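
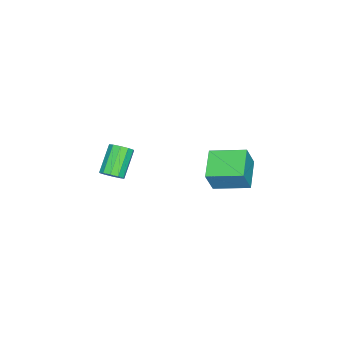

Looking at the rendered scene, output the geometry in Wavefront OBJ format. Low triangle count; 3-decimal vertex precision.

v -3.546 1.917 0.919
v -3.088 1.799 1.967
v -3.905 3.349 1.237
v -3.447 3.231 2.285
v -2.333 2.329 0.435
v -1.875 2.211 1.483
v -2.692 3.761 0.753
v -2.234 3.643 1.801
v -2.521 -2.188 -0.645
v -2.18 -2.055 -0.261
v -3.219 -2.139 0.689
v -3.559 -2.272 0.305
v -2.311 -1.78 -0.38
v -3.35 -1.863 0.57
v -2.522 -1.66 -0.6
v -3.561 -1.744 0.35
v -2.733 -1.742 -0.837
v -3.771 -1.826 0.113
v -2.862 -1.995 -1.001
v -3.901 -2.078 -0.051
v -2.861 -2.321 -1.029
v -3.9 -2.405 -0.079
v -2.73 -2.597 -0.91
v -3.769 -2.68 0.04
v -2.519 -2.716 -0.69
v -3.558 -2.8 0.26
v -2.309 -2.634 -0.453
v -3.347 -2.718 0.497
v -2.179 -2.382 -0.289
v -3.218 -2.465 0.661
f 2 4 1
f 5 2 1
f 1 4 3
f 3 5 1
f 2 8 4
f 6 2 5
f 6 8 2
f 4 8 3
f 7 5 3
f 3 8 7
f 7 6 5
f 8 6 7
f 10 9 13
f 10 13 11
f 11 13 14
f 11 14 12
f 13 9 15
f 13 15 14
f 14 15 16
f 14 16 12
f 15 9 17
f 15 17 16
f 16 17 18
f 16 18 12
f 17 9 19
f 17 19 18
f 18 19 20
f 18 20 12
f 19 9 21
f 19 21 20
f 20 21 22
f 20 22 12
f 21 9 23
f 21 23 22
f 22 23 24
f 22 24 12
f 23 9 25
f 23 25 24
f 24 25 26
f 24 26 12
f 25 9 27
f 25 27 26
f 26 27 28
f 26 28 12
f 27 9 29
f 27 29 28
f 28 29 30
f 28 30 12
f 29 9 10
f 29 10 30
f 30 10 11
f 30 11 12



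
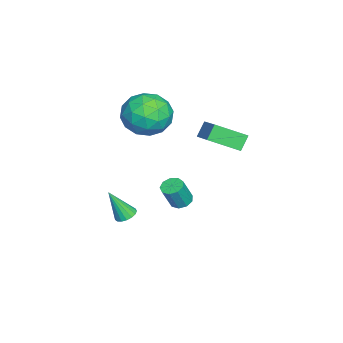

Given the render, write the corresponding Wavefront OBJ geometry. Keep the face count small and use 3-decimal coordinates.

v 1.39 -3.3 -3.338
v 1.894 -3.14 -3.3
v 1.51 -4.02 -1.902
v 1.762 -2.951 -3.194
v 1.544 -2.842 -3.121
v 1.292 -2.838 -3.098
v 1.062 -2.94 -3.13
v 0.907 -3.124 -3.209
v 0.863 -3.349 -3.318
v 0.939 -3.563 -3.431
v 1.119 -3.716 -3.523
v 1.361 -3.774 -3.573
v 1.609 -3.724 -3.568
v 1.808 -3.577 -3.511
v 1.91 -3.366 -3.414
v -2.516 -1.98 0.953
v -1.981 -2.373 -0.108
v -2.579 -3.887 1.628
v -2.044 -4.28 0.567
v -1.385 -3.602 1.386
v -1.346 -2.423 0.969
v -3.214 -3.837 0.551
v -3.175 -2.658 0.134
v -2.413 -3.521 -0.356
v -1.282 -3.375 0.16
v -3.278 -2.885 1.36
v -2.147 -2.739 1.876
v -2.243 -2.009 0.363
v -2.317 -4.251 1.157
v -1.929 -3.853 1.638
v -1.615 -4.084 1.014
v -1.869 -2.038 0.996
v -1.555 -2.269 0.373
v -1.205 -2.992 1.251
v -3.005 -3.991 1.147
v -2.691 -4.222 0.524
v -2.945 -2.176 0.506
v -2.631 -2.407 -0.118
v -3.355 -3.268 0.269
v -2.183 -2.914 -0.406
v -2.22 -4.036 -0.01
v -2.907 -3.775 -0.019
v -2.884 -3.082 -0.264
v -1.518 -2.829 -0.103
v -1.555 -3.95 0.294
v -1.167 -3.552 0.775
v -1.144 -2.859 0.53
v -1.772 -3.504 -0.249
v -3.005 -2.31 1.226
v -3.042 -3.431 1.623
v -3.416 -3.401 0.99
v -3.393 -2.708 0.745
v -2.34 -2.224 1.53
v -2.377 -3.346 1.926
v -1.676 -3.178 1.784
v -1.653 -2.485 1.539
v -2.788 -2.756 1.769
v 2.879 -0.599 -0.978
v 3.216 -0.931 -1.195
v 3.618 -1.252 -0.078
v 3.281 -0.921 0.138
v 3.367 -0.611 -1.158
v 3.769 -0.932 -0.041
v 3.29 -0.286 -1.036
v 3.692 -0.607 0.081
v 3.02 -0.107 -0.888
v 3.422 -0.429 0.229
v 2.684 -0.159 -0.782
v 3.087 -0.48 0.335
v 2.44 -0.417 -0.768
v 2.842 -0.738 0.349
v 2.401 -0.76 -0.853
v 2.803 -1.081 0.264
v 2.585 -1.028 -0.996
v 2.988 -1.35 0.121
v 2.907 -1.095 -1.131
v 3.309 -1.417 -0.015
v -2.262 0.915 0.098
v -1.946 -0.499 0.822
v -0.904 1.597 0.837
v -0.588 0.183 1.561
v -1.772 0.677 -0.581
v -1.456 -0.737 0.143
v -0.414 1.359 0.158
v -0.098 -0.055 0.882
f 2 1 4
f 2 4 3
f 4 1 5
f 4 5 3
f 5 1 6
f 5 6 3
f 6 1 7
f 6 7 3
f 7 1 8
f 7 8 3
f 8 1 9
f 8 9 3
f 9 1 10
f 9 10 3
f 10 1 11
f 10 11 3
f 11 1 12
f 11 12 3
f 12 1 13
f 12 13 3
f 13 1 14
f 13 14 3
f 14 1 15
f 14 15 3
f 15 1 2
f 15 2 3
f 16 53 32
f 53 27 56
f 32 56 21
f 53 56 32
f 16 32 28
f 32 21 33
f 28 33 17
f 32 33 28
f 16 28 37
f 28 17 38
f 37 38 23
f 28 38 37
f 16 37 49
f 37 23 52
f 49 52 26
f 37 52 49
f 16 49 53
f 49 26 57
f 53 57 27
f 49 57 53
f 17 33 44
f 33 21 47
f 44 47 25
f 33 47 44
f 21 56 34
f 56 27 55
f 34 55 20
f 56 55 34
f 27 57 54
f 57 26 50
f 54 50 18
f 57 50 54
f 26 52 51
f 52 23 39
f 51 39 22
f 52 39 51
f 23 38 43
f 38 17 40
f 43 40 24
f 38 40 43
f 19 45 31
f 45 25 46
f 31 46 20
f 45 46 31
f 19 31 29
f 31 20 30
f 29 30 18
f 31 30 29
f 19 29 36
f 29 18 35
f 36 35 22
f 29 35 36
f 19 36 41
f 36 22 42
f 41 42 24
f 36 42 41
f 19 41 45
f 41 24 48
f 45 48 25
f 41 48 45
f 20 46 34
f 46 25 47
f 34 47 21
f 46 47 34
f 18 30 54
f 30 20 55
f 54 55 27
f 30 55 54
f 22 35 51
f 35 18 50
f 51 50 26
f 35 50 51
f 24 42 43
f 42 22 39
f 43 39 23
f 42 39 43
f 25 48 44
f 48 24 40
f 44 40 17
f 48 40 44
f 59 58 62
f 59 62 60
f 60 62 63
f 60 63 61
f 62 58 64
f 62 64 63
f 63 64 65
f 63 65 61
f 64 58 66
f 64 66 65
f 65 66 67
f 65 67 61
f 66 58 68
f 66 68 67
f 67 68 69
f 67 69 61
f 68 58 70
f 68 70 69
f 69 70 71
f 69 71 61
f 70 58 72
f 70 72 71
f 71 72 73
f 71 73 61
f 72 58 74
f 72 74 73
f 73 74 75
f 73 75 61
f 74 58 76
f 74 76 75
f 75 76 77
f 75 77 61
f 76 58 59
f 76 59 77
f 77 59 60
f 77 60 61
f 79 81 78
f 82 79 78
f 78 81 80
f 80 82 78
f 79 85 81
f 83 79 82
f 83 85 79
f 81 85 80
f 84 82 80
f 80 85 84
f 84 83 82
f 85 83 84



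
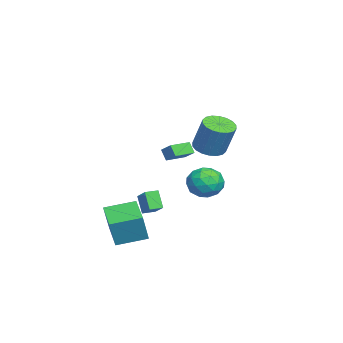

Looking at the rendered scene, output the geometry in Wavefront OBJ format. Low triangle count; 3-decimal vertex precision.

v -4.876 -1.441 0.419
v -4.315 -0.812 0.992
v -4.525 -1.099 -0.3
v -3.963 -0.47 0.274
v -3.817 -2.43 0.466
v -3.255 -1.801 1.04
v -3.465 -2.088 -0.252
v -2.904 -1.459 0.321
v -0.33 -3.297 -2.063
v 0.853 -2.672 -1.262
v -0.723 -2.589 -2.035
v 0.46 -1.964 -1.234
v 0.24 -2.936 -3.186
v 1.423 -2.311 -2.385
v -0.153 -2.228 -3.158
v 1.03 -1.603 -2.357
v -1.467 1.186 -0.392
v -0.321 1.424 -0.188
v -0.959 -0.244 -1.572
v 0.187 -0.006 -1.368
v -0.488 -0.465 -0.504
v -0.802 0.419 0.225
v -0.478 0.761 -1.985
v -0.792 1.645 -1.256
v 0.29 1.162 -1.172
v 0.284 0.404 -0.257
v -1.564 0.776 -1.503
v -1.57 0.018 -0.588
v -0.939 1.43 -0.186
v -0.341 -0.25 -1.574
v -0.738 -0.52 -1.066
v -0.064 -0.38 -0.946
v -1.221 0.84 0.056
v -0.548 0.98 0.177
v -0.646 -0.131 -0.01
v -0.732 0.2 -1.937
v -0.059 0.34 -1.816
v -1.216 1.56 -0.814
v -0.542 1.7 -0.694
v -0.634 1.311 -1.75
v 0.094 1.416 -0.645
v 0.393 0.576 -1.339
v 0.002 1.027 -1.701
v -0.183 1.546 -1.273
v 0.091 0.971 -0.107
v 0.389 0.13 -0.801
v -0.007 -0.139 -0.293
v -0.192 0.38 0.136
v 0.45 0.817 -0.685
v -1.669 1.05 -0.959
v -1.371 0.209 -1.653
v -1.088 0.8 -1.896
v -1.273 1.319 -1.467
v -1.673 0.604 -0.421
v -1.374 -0.236 -1.115
v -1.097 -0.366 -0.487
v -1.282 0.153 -0.059
v -1.73 0.363 -1.075
v 2.206 -4.493 -3.65
v 2.828 -4.717 -1.826
v 1.675 -2.713 -3.251
v 2.296 -2.937 -1.426
v 4.044 -3.823 -4.194
v 4.665 -4.047 -2.369
v 3.512 -2.043 -3.794
v 4.134 -2.267 -1.97
v 1.85 1.1 2.761
v 2.587 1.618 2.374
v 3.166 2.258 4.332
v 2.43 1.74 4.719
v 2.258 1.905 2.377
v 2.837 2.544 4.336
v 1.849 2.032 2.457
v 2.428 2.672 4.415
v 1.439 1.974 2.597
v 2.018 2.614 4.555
v 1.112 1.744 2.769
v 1.691 2.384 4.727
v 0.93 1.386 2.94
v 1.509 2.026 4.898
v 0.931 0.971 3.075
v 1.51 1.611 5.033
v 1.114 0.582 3.148
v 1.693 1.222 5.106
v 1.443 0.296 3.144
v 2.022 0.935 5.103
v 1.852 0.168 3.065
v 2.431 0.808 5.023
v 2.262 0.226 2.925
v 2.841 0.866 4.883
v 2.589 0.456 2.753
v 3.168 1.096 4.711
v 2.771 0.814 2.582
v 3.35 1.454 4.54
v 2.77 1.229 2.447
v 3.349 1.869 4.405
f 2 4 1
f 5 2 1
f 1 4 3
f 3 5 1
f 2 8 4
f 6 2 5
f 6 8 2
f 4 8 3
f 7 5 3
f 3 8 7
f 7 6 5
f 8 6 7
f 10 12 9
f 13 10 9
f 9 12 11
f 11 13 9
f 10 16 12
f 14 10 13
f 14 16 10
f 12 16 11
f 15 13 11
f 11 16 15
f 15 14 13
f 16 14 15
f 17 54 33
f 54 28 57
f 33 57 22
f 54 57 33
f 17 33 29
f 33 22 34
f 29 34 18
f 33 34 29
f 17 29 38
f 29 18 39
f 38 39 24
f 29 39 38
f 17 38 50
f 38 24 53
f 50 53 27
f 38 53 50
f 17 50 54
f 50 27 58
f 54 58 28
f 50 58 54
f 18 34 45
f 34 22 48
f 45 48 26
f 34 48 45
f 22 57 35
f 57 28 56
f 35 56 21
f 57 56 35
f 28 58 55
f 58 27 51
f 55 51 19
f 58 51 55
f 27 53 52
f 53 24 40
f 52 40 23
f 53 40 52
f 24 39 44
f 39 18 41
f 44 41 25
f 39 41 44
f 20 46 32
f 46 26 47
f 32 47 21
f 46 47 32
f 20 32 30
f 32 21 31
f 30 31 19
f 32 31 30
f 20 30 37
f 30 19 36
f 37 36 23
f 30 36 37
f 20 37 42
f 37 23 43
f 42 43 25
f 37 43 42
f 20 42 46
f 42 25 49
f 46 49 26
f 42 49 46
f 21 47 35
f 47 26 48
f 35 48 22
f 47 48 35
f 19 31 55
f 31 21 56
f 55 56 28
f 31 56 55
f 23 36 52
f 36 19 51
f 52 51 27
f 36 51 52
f 25 43 44
f 43 23 40
f 44 40 24
f 43 40 44
f 26 49 45
f 49 25 41
f 45 41 18
f 49 41 45
f 60 62 59
f 63 60 59
f 59 62 61
f 61 63 59
f 60 66 62
f 64 60 63
f 64 66 60
f 62 66 61
f 65 63 61
f 61 66 65
f 65 64 63
f 66 64 65
f 68 67 71
f 68 71 69
f 69 71 72
f 69 72 70
f 71 67 73
f 71 73 72
f 72 73 74
f 72 74 70
f 73 67 75
f 73 75 74
f 74 75 76
f 74 76 70
f 75 67 77
f 75 77 76
f 76 77 78
f 76 78 70
f 77 67 79
f 77 79 78
f 78 79 80
f 78 80 70
f 79 67 81
f 79 81 80
f 80 81 82
f 80 82 70
f 81 67 83
f 81 83 82
f 82 83 84
f 82 84 70
f 83 67 85
f 83 85 84
f 84 85 86
f 84 86 70
f 85 67 87
f 85 87 86
f 86 87 88
f 86 88 70
f 87 67 89
f 87 89 88
f 88 89 90
f 88 90 70
f 89 67 91
f 89 91 90
f 90 91 92
f 90 92 70
f 91 67 93
f 91 93 92
f 92 93 94
f 92 94 70
f 93 67 95
f 93 95 94
f 94 95 96
f 94 96 70
f 95 67 68
f 95 68 96
f 96 68 69
f 96 69 70



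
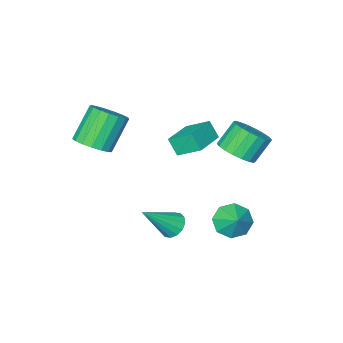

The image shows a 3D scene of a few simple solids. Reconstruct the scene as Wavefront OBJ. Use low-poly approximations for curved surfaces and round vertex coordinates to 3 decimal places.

v 2.168 -3.413 0.849
v 2.845 -4.012 1.252
v 1.65 -4.246 2.913
v 0.972 -3.647 2.511
v 2.971 -3.58 1.403
v 1.775 -3.815 3.065
v 2.912 -3.111 1.428
v 1.717 -3.346 3.089
v 2.683 -2.71 1.32
v 1.488 -2.945 2.981
v 2.336 -2.471 1.104
v 1.141 -2.706 2.765
v 1.95 -2.447 0.83
v 0.755 -2.682 2.491
v 1.614 -2.644 0.56
v 0.419 -2.879 2.221
v 1.405 -3.018 0.357
v 0.21 -3.252 2.018
v 1.371 -3.481 0.266
v 0.175 -3.716 1.927
v 1.519 -3.93 0.309
v 0.323 -4.164 1.971
v 1.815 -4.259 0.476
v 0.62 -4.494 2.137
v 2.193 -4.395 0.729
v 0.997 -4.63 2.39
v 2.564 -4.306 1.009
v 1.369 -4.54 2.67
v -2.39 1.471 1.081
v -1.588 1.618 1.694
v -2.489 1.697 2.853
v -3.29 1.549 2.239
v -1.704 2.041 1.575
v -2.605 2.119 2.734
v -1.955 2.351 1.359
v -2.856 2.429 2.518
v -2.293 2.486 1.087
v -3.194 2.564 2.246
v -2.649 2.421 0.814
v -3.55 2.499 1.973
v -2.955 2.167 0.594
v -3.856 2.245 1.753
v -3.148 1.775 0.47
v -4.049 1.853 1.629
v -3.191 1.323 0.467
v -4.092 1.402 1.626
v -3.075 0.901 0.586
v -3.976 0.979 1.745
v -2.824 0.591 0.802
v -3.725 0.669 1.961
v -2.486 0.456 1.074
v -3.387 0.534 2.233
v -2.13 0.521 1.347
v -3.031 0.599 2.506
v -1.824 0.775 1.567
v -2.725 0.853 2.726
v -1.631 1.167 1.691
v -2.532 1.245 2.85
v -4.067 -4.318 -1.029
v -4.647 -3.216 -0.285
v -4.195 -3.765 -1.947
v -4.774 -2.663 -1.203
v -2.386 -3.577 -0.817
v -2.965 -2.475 -0.073
v -2.513 -3.024 -1.735
v -3.093 -1.922 -0.991
v -2.297 1.436 -3.688
v -1.837 1.88 -4.444
v -1.903 2.284 -2.952
v -2.546 2.129 -4.351
v -3.11 1.972 -3.869
v -3.198 1.502 -3.282
v -2.758 0.993 -2.932
v -2.049 0.744 -3.026
v -1.485 0.901 -3.507
v -1.397 1.371 -4.095
v 1.494 1.769 -1.933
v 1.932 1.489 -2.445
v 3.006 1.491 -0.487
v 2.003 1.86 -2.448
v 1.938 2.207 -2.312
v 1.753 2.436 -2.075
v 1.499 2.487 -1.8
v 1.244 2.345 -1.56
v 1.056 2.049 -1.42
v 0.985 1.678 -1.418
v 1.05 1.331 -1.553
v 1.235 1.102 -1.79
v 1.489 1.051 -2.065
v 1.744 1.193 -2.305
f 2 1 5
f 2 5 3
f 3 5 6
f 3 6 4
f 5 1 7
f 5 7 6
f 6 7 8
f 6 8 4
f 7 1 9
f 7 9 8
f 8 9 10
f 8 10 4
f 9 1 11
f 9 11 10
f 10 11 12
f 10 12 4
f 11 1 13
f 11 13 12
f 12 13 14
f 12 14 4
f 13 1 15
f 13 15 14
f 14 15 16
f 14 16 4
f 15 1 17
f 15 17 16
f 16 17 18
f 16 18 4
f 17 1 19
f 17 19 18
f 18 19 20
f 18 20 4
f 19 1 21
f 19 21 20
f 20 21 22
f 20 22 4
f 21 1 23
f 21 23 22
f 22 23 24
f 22 24 4
f 23 1 25
f 23 25 24
f 24 25 26
f 24 26 4
f 25 1 27
f 25 27 26
f 26 27 28
f 26 28 4
f 27 1 2
f 27 2 28
f 28 2 3
f 28 3 4
f 30 29 33
f 30 33 31
f 31 33 34
f 31 34 32
f 33 29 35
f 33 35 34
f 34 35 36
f 34 36 32
f 35 29 37
f 35 37 36
f 36 37 38
f 36 38 32
f 37 29 39
f 37 39 38
f 38 39 40
f 38 40 32
f 39 29 41
f 39 41 40
f 40 41 42
f 40 42 32
f 41 29 43
f 41 43 42
f 42 43 44
f 42 44 32
f 43 29 45
f 43 45 44
f 44 45 46
f 44 46 32
f 45 29 47
f 45 47 46
f 46 47 48
f 46 48 32
f 47 29 49
f 47 49 48
f 48 49 50
f 48 50 32
f 49 29 51
f 49 51 50
f 50 51 52
f 50 52 32
f 51 29 53
f 51 53 52
f 52 53 54
f 52 54 32
f 53 29 55
f 53 55 54
f 54 55 56
f 54 56 32
f 55 29 57
f 55 57 56
f 56 57 58
f 56 58 32
f 57 29 30
f 57 30 58
f 58 30 31
f 58 31 32
f 60 62 59
f 63 60 59
f 59 62 61
f 61 63 59
f 60 66 62
f 64 60 63
f 64 66 60
f 62 66 61
f 65 63 61
f 61 66 65
f 65 64 63
f 66 64 65
f 68 67 70
f 68 70 69
f 70 67 71
f 70 71 69
f 71 67 72
f 71 72 69
f 72 67 73
f 72 73 69
f 73 67 74
f 73 74 69
f 74 67 75
f 74 75 69
f 75 67 76
f 75 76 69
f 76 67 68
f 76 68 69
f 78 77 80
f 78 80 79
f 80 77 81
f 80 81 79
f 81 77 82
f 81 82 79
f 82 77 83
f 82 83 79
f 83 77 84
f 83 84 79
f 84 77 85
f 84 85 79
f 85 77 86
f 85 86 79
f 86 77 87
f 86 87 79
f 87 77 88
f 87 88 79
f 88 77 89
f 88 89 79
f 89 77 90
f 89 90 79
f 90 77 78
f 90 78 79



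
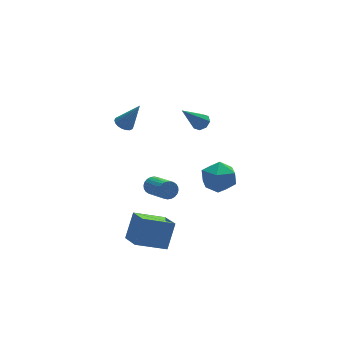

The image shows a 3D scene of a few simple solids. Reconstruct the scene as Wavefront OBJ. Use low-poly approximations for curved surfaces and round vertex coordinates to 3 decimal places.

v -0.556 -2.01 -4.467
v -0.516 -3.413 -3.856
v -2.28 -1.743 -3.738
v -2.24 -3.145 -3.128
v 0.14 -1.375 -3.052
v 0.18 -2.777 -2.442
v -1.584 -1.107 -2.324
v -1.544 -2.51 -1.713
v -0.999 1.851 2.694
v -0.688 2.34 2.658
v -0.221 1.469 4.226
v -0.9 2.416 2.785
v -1.132 2.38 2.894
v -1.337 2.239 2.963
v -1.475 2.022 2.979
v -1.519 1.771 2.938
v -1.46 1.536 2.85
v -1.31 1.363 2.73
v -1.098 1.287 2.604
v -0.867 1.323 2.495
v -0.662 1.464 2.426
v -0.523 1.681 2.41
v -0.479 1.932 2.45
v -0.538 2.167 2.539
v 3.948 3.048 0.533
v 4.329 2.673 0.758
v 2.672 2.712 2.127
v 4.396 3.089 0.899
v 4.2 3.481 0.825
v 3.857 3.619 0.58
v 3.567 3.423 0.307
v 3.501 3.007 0.166
v 3.696 2.615 0.24
v 4.039 2.477 0.485
v 3.267 1.014 -2.804
v 3.967 1.494 -2.034
v 3.973 -0.654 -2.406
v 4.673 -0.174 -1.636
v 3.545 -0.211 -1.439
v 3.109 0.82 -1.685
v 4.831 0.02 -2.755
v 4.395 1.051 -3.001
v 4.934 0.88 -2.004
v 4.139 0.737 -1.191
v 3.801 0.103 -3.249
v 3.006 -0.04 -2.436
v 1.141 3.191 -4.282
v 1.312 3.473 -3.769
v 1.591 1.771 -2.925
v 1.419 1.489 -3.438
v 1.078 3.452 -3.734
v 1.356 1.75 -2.891
v 0.853 3.391 -3.782
v 1.131 1.689 -2.939
v 0.672 3.3 -3.907
v 0.95 1.598 -3.064
v 0.562 3.192 -4.089
v 0.841 1.49 -3.246
v 0.54 3.084 -4.3
v 0.819 1.382 -3.457
v 0.61 2.992 -4.508
v 0.889 1.29 -3.665
v 0.761 2.931 -4.682
v 1.04 1.229 -3.839
v 0.969 2.909 -4.795
v 1.248 1.207 -3.951
v 1.204 2.93 -4.829
v 1.482 1.228 -3.986
v 1.429 2.991 -4.781
v 1.707 1.289 -3.938
v 1.61 3.082 -4.656
v 1.888 1.38 -3.813
v 1.719 3.19 -4.474
v 1.998 1.488 -3.631
v 1.741 3.298 -4.263
v 2.02 1.596 -3.42
v 1.671 3.39 -4.055
v 1.95 1.688 -3.212
v 1.52 3.451 -3.881
v 1.799 1.749 -3.038
f 2 4 1
f 5 2 1
f 1 4 3
f 3 5 1
f 2 8 4
f 6 2 5
f 6 8 2
f 4 8 3
f 7 5 3
f 3 8 7
f 7 6 5
f 8 6 7
f 10 9 12
f 10 12 11
f 12 9 13
f 12 13 11
f 13 9 14
f 13 14 11
f 14 9 15
f 14 15 11
f 15 9 16
f 15 16 11
f 16 9 17
f 16 17 11
f 17 9 18
f 17 18 11
f 18 9 19
f 18 19 11
f 19 9 20
f 19 20 11
f 20 9 21
f 20 21 11
f 21 9 22
f 21 22 11
f 22 9 23
f 22 23 11
f 23 9 24
f 23 24 11
f 24 9 10
f 24 10 11
f 26 25 28
f 26 28 27
f 28 25 29
f 28 29 27
f 29 25 30
f 29 30 27
f 30 25 31
f 30 31 27
f 31 25 32
f 31 32 27
f 32 25 33
f 32 33 27
f 33 25 34
f 33 34 27
f 34 25 26
f 34 26 27
f 35 46 40
f 35 40 36
f 35 36 42
f 35 42 45
f 35 45 46
f 36 40 44
f 40 46 39
f 46 45 37
f 45 42 41
f 42 36 43
f 38 44 39
f 38 39 37
f 38 37 41
f 38 41 43
f 38 43 44
f 39 44 40
f 37 39 46
f 41 37 45
f 43 41 42
f 44 43 36
f 48 47 51
f 48 51 49
f 49 51 52
f 49 52 50
f 51 47 53
f 51 53 52
f 52 53 54
f 52 54 50
f 53 47 55
f 53 55 54
f 54 55 56
f 54 56 50
f 55 47 57
f 55 57 56
f 56 57 58
f 56 58 50
f 57 47 59
f 57 59 58
f 58 59 60
f 58 60 50
f 59 47 61
f 59 61 60
f 60 61 62
f 60 62 50
f 61 47 63
f 61 63 62
f 62 63 64
f 62 64 50
f 63 47 65
f 63 65 64
f 64 65 66
f 64 66 50
f 65 47 67
f 65 67 66
f 66 67 68
f 66 68 50
f 67 47 69
f 67 69 68
f 68 69 70
f 68 70 50
f 69 47 71
f 69 71 70
f 70 71 72
f 70 72 50
f 71 47 73
f 71 73 72
f 72 73 74
f 72 74 50
f 73 47 75
f 73 75 74
f 74 75 76
f 74 76 50
f 75 47 77
f 75 77 76
f 76 77 78
f 76 78 50
f 77 47 79
f 77 79 78
f 78 79 80
f 78 80 50
f 79 47 48
f 79 48 80
f 80 48 49
f 80 49 50



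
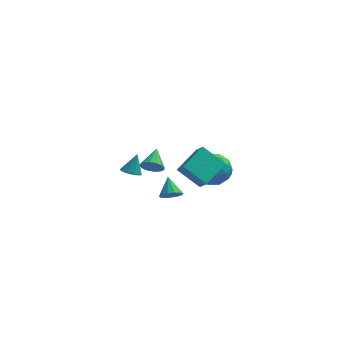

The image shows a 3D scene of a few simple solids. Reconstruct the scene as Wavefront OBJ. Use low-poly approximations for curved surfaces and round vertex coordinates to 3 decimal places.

v -0.374 -3.552 2.855
v 0.025 -4.043 3.494
v 0.48 -2.083 3.451
v 0.879 -2.575 4.09
v 0.881 -3.865 1.83
v 1.28 -4.357 2.469
v 1.735 -2.397 2.426
v 2.134 -2.888 3.065
v -2.618 3.254 -2.114
v -2.047 3.009 -1.729
v -2.522 4.526 -1.446
v -1.897 3.162 -2.041
v -1.94 3.338 -2.372
v -2.164 3.493 -2.634
v -2.51 3.583 -2.756
v -2.885 3.585 -2.707
v -3.188 3.498 -2.498
v -3.338 3.346 -2.187
v -3.295 3.169 -1.856
v -3.071 3.015 -1.594
v -2.725 2.925 -1.471
v -2.35 2.923 -1.521
v -3.216 -0.875 0.426
v -2.647 -0.748 0.214
v -2.924 -0.325 1.534
v -2.911 -0.428 0.124
v -3.317 -0.317 0.176
v -3.675 -0.467 0.345
v -3.819 -0.808 0.552
v -3.68 -1.181 0.701
v -3.324 -1.41 0.721
v -2.917 -1.389 0.603
v -2.65 -1.128 0.403
v 0.307 4.288 -1.844
v 1.467 4.19 -1.666
v 0.253 2.49 -2.474
v 1.413 2.392 -2.296
v 0.681 2.478 -1.377
v 0.715 3.589 -0.988
v 1.005 3.091 -3.152
v 1.039 4.202 -2.763
v 1.899 3.45 -2.474
v 1.698 3.072 -1.377
v 0.022 3.608 -2.763
v -0.179 3.23 -1.666
v 0.892 4.397 -1.7
v 0.828 2.283 -2.44
v 0.398 2.334 -1.9
v 1.08 2.277 -1.795
v 0.45 4.044 -1.301
v 1.131 3.986 -1.196
v 0.669 2.98 -1.027
v 0.589 2.694 -2.944
v 1.27 2.636 -2.839
v 0.64 4.403 -2.345
v 1.322 4.346 -2.24
v 1.051 3.7 -3.113
v 1.827 3.904 -2.07
v 1.795 2.848 -2.44
v 1.556 3.258 -2.944
v 1.576 3.911 -2.715
v 1.71 3.682 -1.425
v 1.678 2.625 -1.796
v 1.247 2.676 -1.256
v 1.267 3.329 -1.027
v 1.963 3.247 -1.9
v 0.042 4.055 -2.344
v 0.01 2.998 -2.715
v 0.453 3.351 -3.113
v 0.473 4.004 -2.884
v -0.075 3.832 -1.7
v -0.107 2.776 -2.07
v 0.144 2.769 -1.425
v 0.164 3.422 -1.196
v -0.243 3.433 -2.24
v -0.586 -4.183 1.27
v -0.272 -3.757 0.892
v -0.874 -3.277 2.05
v -0.618 -3.765 0.773
v -0.954 -3.905 0.812
v -1.173 -4.134 0.996
v -1.206 -4.378 1.267
v -1.042 -4.56 1.539
v -0.733 -4.622 1.725
v -0.377 -4.545 1.767
v -0.088 -4.353 1.651
v 0.043 -4.107 1.414
v -0.025 -3.885 1.131
f 2 4 1
f 5 2 1
f 1 4 3
f 3 5 1
f 2 8 4
f 6 2 5
f 6 8 2
f 4 8 3
f 7 5 3
f 3 8 7
f 7 6 5
f 8 6 7
f 10 9 12
f 10 12 11
f 12 9 13
f 12 13 11
f 13 9 14
f 13 14 11
f 14 9 15
f 14 15 11
f 15 9 16
f 15 16 11
f 16 9 17
f 16 17 11
f 17 9 18
f 17 18 11
f 18 9 19
f 18 19 11
f 19 9 20
f 19 20 11
f 20 9 21
f 20 21 11
f 21 9 22
f 21 22 11
f 22 9 10
f 22 10 11
f 24 23 26
f 24 26 25
f 26 23 27
f 26 27 25
f 27 23 28
f 27 28 25
f 28 23 29
f 28 29 25
f 29 23 30
f 29 30 25
f 30 23 31
f 30 31 25
f 31 23 32
f 31 32 25
f 32 23 33
f 32 33 25
f 33 23 24
f 33 24 25
f 34 71 50
f 71 45 74
f 50 74 39
f 71 74 50
f 34 50 46
f 50 39 51
f 46 51 35
f 50 51 46
f 34 46 55
f 46 35 56
f 55 56 41
f 46 56 55
f 34 55 67
f 55 41 70
f 67 70 44
f 55 70 67
f 34 67 71
f 67 44 75
f 71 75 45
f 67 75 71
f 35 51 62
f 51 39 65
f 62 65 43
f 51 65 62
f 39 74 52
f 74 45 73
f 52 73 38
f 74 73 52
f 45 75 72
f 75 44 68
f 72 68 36
f 75 68 72
f 44 70 69
f 70 41 57
f 69 57 40
f 70 57 69
f 41 56 61
f 56 35 58
f 61 58 42
f 56 58 61
f 37 63 49
f 63 43 64
f 49 64 38
f 63 64 49
f 37 49 47
f 49 38 48
f 47 48 36
f 49 48 47
f 37 47 54
f 47 36 53
f 54 53 40
f 47 53 54
f 37 54 59
f 54 40 60
f 59 60 42
f 54 60 59
f 37 59 63
f 59 42 66
f 63 66 43
f 59 66 63
f 38 64 52
f 64 43 65
f 52 65 39
f 64 65 52
f 36 48 72
f 48 38 73
f 72 73 45
f 48 73 72
f 40 53 69
f 53 36 68
f 69 68 44
f 53 68 69
f 42 60 61
f 60 40 57
f 61 57 41
f 60 57 61
f 43 66 62
f 66 42 58
f 62 58 35
f 66 58 62
f 77 76 79
f 77 79 78
f 79 76 80
f 79 80 78
f 80 76 81
f 80 81 78
f 81 76 82
f 81 82 78
f 82 76 83
f 82 83 78
f 83 76 84
f 83 84 78
f 84 76 85
f 84 85 78
f 85 76 86
f 85 86 78
f 86 76 87
f 86 87 78
f 87 76 88
f 87 88 78
f 88 76 77
f 88 77 78



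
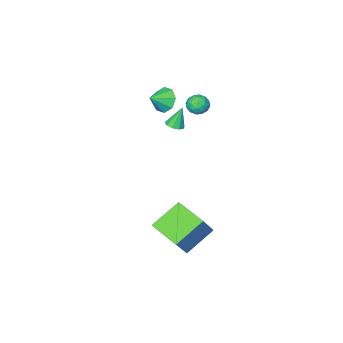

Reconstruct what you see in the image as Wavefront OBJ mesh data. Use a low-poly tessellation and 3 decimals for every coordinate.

v 3.225 2.207 -3.003
v 1.703 2.229 -2.005
v 2.986 3.852 -3.404
v 1.464 3.874 -2.406
v 4.196 2.706 -1.534
v 2.674 2.728 -0.536
v 3.957 4.351 -1.935
v 2.435 4.373 -0.937
v -0.457 -2.972 2.174
v -0.136 -2.507 1.609
v 0.437 -2.968 2.686
v -0.395 -2.183 2.059
v -0.691 -2.322 2.577
v -0.85 -2.842 2.859
v -0.778 -3.438 2.74
v -0.519 -3.762 2.289
v -0.223 -3.623 1.771
v -0.064 -3.103 1.489
v -1.8 -0.944 2.363
v -1.256 -0.878 2.031
v -1.424 -1.802 2.809
v -0.88 -1.736 2.477
v -1.024 -1.319 2.941
v -1.257 -0.788 2.666
v -1.423 -1.892 2.174
v -1.656 -1.361 1.899
v -1.023 -1.464 1.914
v -0.776 -1.109 2.388
v -1.904 -1.571 2.452
v -1.657 -1.216 2.926
v -1.561 -0.835 2.158
v -1.119 -1.845 2.682
v -1.204 -1.599 2.955
v -0.884 -1.56 2.76
v -1.562 -0.783 2.531
v -1.242 -0.744 2.336
v -1.105 -1.003 2.871
v -1.438 -1.936 2.504
v -1.118 -1.897 2.309
v -1.796 -1.12 2.08
v -1.476 -1.081 1.885
v -1.575 -1.677 1.969
v -1.104 -1.141 1.894
v -0.883 -1.645 2.156
v -1.202 -1.737 1.978
v -1.339 -1.425 1.816
v -0.959 -0.933 2.173
v -0.738 -1.437 2.435
v -0.823 -1.192 2.708
v -0.96 -0.88 2.546
v -0.822 -1.277 2.104
v -1.942 -1.243 2.405
v -1.721 -1.747 2.667
v -1.72 -1.8 2.294
v -1.857 -1.488 2.132
v -1.797 -1.035 2.684
v -1.576 -1.539 2.946
v -1.341 -1.255 3.024
v -1.478 -0.943 2.862
v -1.858 -1.403 2.736
v -0.479 -2.101 0.81
v 0.012 -2.092 0.98
v -0.881 -2.019 1.97
v -0.101 -1.761 0.917
v -0.391 -1.589 0.804
v -0.722 -1.656 0.694
v -0.94 -1.932 0.639
v -0.942 -2.287 0.663
v -0.728 -2.555 0.756
v -0.397 -2.611 0.875
v -0.105 -2.428 0.963
f 2 4 1
f 5 2 1
f 1 4 3
f 3 5 1
f 2 8 4
f 6 2 5
f 6 8 2
f 4 8 3
f 7 5 3
f 3 8 7
f 7 6 5
f 8 6 7
f 10 9 12
f 10 12 11
f 12 9 13
f 12 13 11
f 13 9 14
f 13 14 11
f 14 9 15
f 14 15 11
f 15 9 16
f 15 16 11
f 16 9 17
f 16 17 11
f 17 9 18
f 17 18 11
f 18 9 10
f 18 10 11
f 19 56 35
f 56 30 59
f 35 59 24
f 56 59 35
f 19 35 31
f 35 24 36
f 31 36 20
f 35 36 31
f 19 31 40
f 31 20 41
f 40 41 26
f 31 41 40
f 19 40 52
f 40 26 55
f 52 55 29
f 40 55 52
f 19 52 56
f 52 29 60
f 56 60 30
f 52 60 56
f 20 36 47
f 36 24 50
f 47 50 28
f 36 50 47
f 24 59 37
f 59 30 58
f 37 58 23
f 59 58 37
f 30 60 57
f 60 29 53
f 57 53 21
f 60 53 57
f 29 55 54
f 55 26 42
f 54 42 25
f 55 42 54
f 26 41 46
f 41 20 43
f 46 43 27
f 41 43 46
f 22 48 34
f 48 28 49
f 34 49 23
f 48 49 34
f 22 34 32
f 34 23 33
f 32 33 21
f 34 33 32
f 22 32 39
f 32 21 38
f 39 38 25
f 32 38 39
f 22 39 44
f 39 25 45
f 44 45 27
f 39 45 44
f 22 44 48
f 44 27 51
f 48 51 28
f 44 51 48
f 23 49 37
f 49 28 50
f 37 50 24
f 49 50 37
f 21 33 57
f 33 23 58
f 57 58 30
f 33 58 57
f 25 38 54
f 38 21 53
f 54 53 29
f 38 53 54
f 27 45 46
f 45 25 42
f 46 42 26
f 45 42 46
f 28 51 47
f 51 27 43
f 47 43 20
f 51 43 47
f 62 61 64
f 62 64 63
f 64 61 65
f 64 65 63
f 65 61 66
f 65 66 63
f 66 61 67
f 66 67 63
f 67 61 68
f 67 68 63
f 68 61 69
f 68 69 63
f 69 61 70
f 69 70 63
f 70 61 71
f 70 71 63
f 71 61 62
f 71 62 63



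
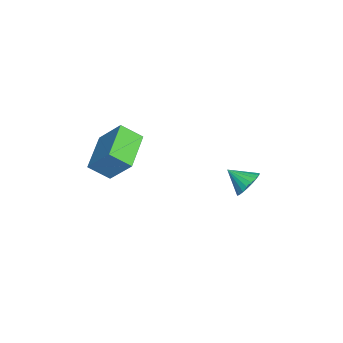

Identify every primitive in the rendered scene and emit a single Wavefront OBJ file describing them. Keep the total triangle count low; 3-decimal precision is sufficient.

v -0.028 -3.248 -0.022
v -0.04 -4.309 0.78
v 0.523 -2.162 1.423
v 0.51 -3.222 2.225
v 2.01 -3.638 -0.505
v 1.997 -4.698 0.297
v 2.56 -2.551 0.94
v 2.548 -3.612 1.742
v -2.17 2.863 -4.336
v -1.395 2.85 -3.919
v -2.59 1.797 -3.584
v -1.591 3.076 -3.708
v -1.887 3.265 -3.606
v -2.232 3.385 -3.63
v -2.566 3.414 -3.776
v -2.832 3.348 -4.018
v -2.983 3.198 -4.316
v -2.994 2.99 -4.617
v -2.862 2.76 -4.869
v -2.61 2.548 -5.029
v -2.283 2.39 -5.069
v -1.935 2.314 -4.983
v -1.629 2.333 -4.784
v -1.415 2.444 -4.508
v -1.333 2.627 -4.202
f 2 4 1
f 5 2 1
f 1 4 3
f 3 5 1
f 2 8 4
f 6 2 5
f 6 8 2
f 4 8 3
f 7 5 3
f 3 8 7
f 7 6 5
f 8 6 7
f 10 9 12
f 10 12 11
f 12 9 13
f 12 13 11
f 13 9 14
f 13 14 11
f 14 9 15
f 14 15 11
f 15 9 16
f 15 16 11
f 16 9 17
f 16 17 11
f 17 9 18
f 17 18 11
f 18 9 19
f 18 19 11
f 19 9 20
f 19 20 11
f 20 9 21
f 20 21 11
f 21 9 22
f 21 22 11
f 22 9 23
f 22 23 11
f 23 9 24
f 23 24 11
f 24 9 25
f 24 25 11
f 25 9 10
f 25 10 11



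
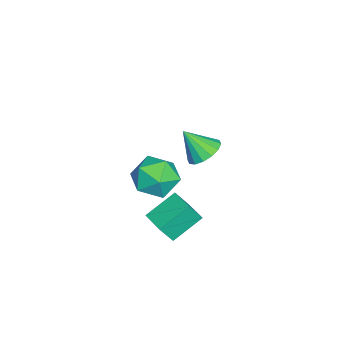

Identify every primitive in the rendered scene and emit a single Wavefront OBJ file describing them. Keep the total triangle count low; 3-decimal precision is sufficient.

v 3.588 -3.516 -1.209
v 3.92 -4.027 -0.211
v 2.622 -2.438 -0.337
v 2.954 -2.949 0.662
v 4.566 -2.711 -1.122
v 4.898 -3.222 -0.123
v 3.6 -1.633 -0.249
v 3.932 -2.144 0.749
v -1.444 -2.465 -0.305
v -0.74 -2.001 0.087
v -1.496 -3.455 0.965
v -1.137 -1.779 0.243
v -1.617 -1.741 0.253
v -2.05 -1.897 0.113
v -2.321 -2.206 -0.138
v -2.357 -2.584 -0.434
v -2.148 -2.93 -0.696
v -1.751 -3.152 -0.852
v -1.271 -3.189 -0.862
v -0.837 -3.033 -0.722
v -0.566 -2.725 -0.471
v -0.531 -2.347 -0.175
v 2.385 -3.128 2.151
v 3.432 -2.6 2.044
v 3.208 -4.82 1.856
v 4.255 -4.292 1.749
v 3.717 -4.327 2.796
v 3.209 -3.281 2.978
v 3.431 -4.139 0.922
v 2.923 -3.093 1.104
v 4.079 -3.225 1.284
v 4.256 -3.341 2.443
v 2.384 -4.079 1.457
v 2.561 -4.195 2.616
f 2 4 1
f 5 2 1
f 1 4 3
f 3 5 1
f 2 8 4
f 6 2 5
f 6 8 2
f 4 8 3
f 7 5 3
f 3 8 7
f 7 6 5
f 8 6 7
f 10 9 12
f 10 12 11
f 12 9 13
f 12 13 11
f 13 9 14
f 13 14 11
f 14 9 15
f 14 15 11
f 15 9 16
f 15 16 11
f 16 9 17
f 16 17 11
f 17 9 18
f 17 18 11
f 18 9 19
f 18 19 11
f 19 9 20
f 19 20 11
f 20 9 21
f 20 21 11
f 21 9 22
f 21 22 11
f 22 9 10
f 22 10 11
f 23 34 28
f 23 28 24
f 23 24 30
f 23 30 33
f 23 33 34
f 24 28 32
f 28 34 27
f 34 33 25
f 33 30 29
f 30 24 31
f 26 32 27
f 26 27 25
f 26 25 29
f 26 29 31
f 26 31 32
f 27 32 28
f 25 27 34
f 29 25 33
f 31 29 30
f 32 31 24



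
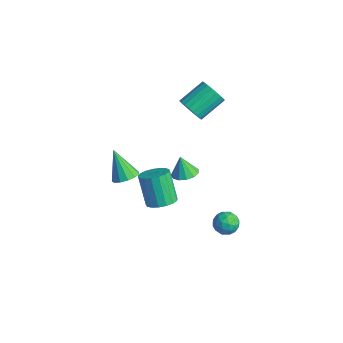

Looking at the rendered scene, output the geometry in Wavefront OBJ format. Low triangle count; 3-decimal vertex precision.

v -3.242 -1.169 -2.005
v -2.582 -1.419 -1.606
v -4.298 -1.291 -0.335
v -2.586 -0.963 -1.575
v -2.799 -0.573 -1.681
v -3.151 -0.373 -1.89
v -3.533 -0.425 -2.135
v -3.822 -0.713 -2.339
v -3.927 -1.146 -2.437
v -3.814 -1.587 -2.398
v -3.52 -1.895 -2.234
v -3.137 -1.972 -1.997
v -2.788 -1.795 -1.763
v 2.867 -2.71 1.905
v 3.583 -2.478 2.278
v 2.688 -2.377 3.929
v 1.973 -2.61 3.555
v 3.415 -2.13 2.166
v 2.521 -2.03 3.817
v 3.122 -1.915 1.995
v 2.228 -1.815 3.645
v 2.771 -1.882 1.802
v 1.876 -1.782 3.453
v 2.441 -2.039 1.633
v 1.547 -1.939 3.284
v 2.21 -2.35 1.526
v 1.315 -2.249 3.177
v 2.128 -2.743 1.506
v 1.234 -2.643 3.157
v 2.217 -3.129 1.578
v 1.322 -3.028 3.228
v 2.454 -3.419 1.724
v 1.559 -3.318 3.374
v 2.786 -3.546 1.911
v 1.891 -3.446 3.562
v 3.136 -3.482 2.097
v 2.242 -3.382 3.748
v 3.425 -3.241 2.239
v 2.531 -3.141 3.89
v 3.586 -2.879 2.305
v 2.692 -2.779 3.955
v 2.689 -1.171 3.386
v 3.336 -1.489 3.554
v 2.351 -1.249 4.534
v 3.392 -1.078 3.599
v 3.225 -0.697 3.576
v 2.887 -0.466 3.492
v 2.487 -0.459 3.375
v 2.151 -0.678 3.261
v 1.986 -1.054 3.187
v 2.044 -1.466 3.176
v 2.307 -1.785 3.231
v 2.691 -1.909 3.336
v 3.074 -1.799 3.456
v 1.965 2.261 -3.759
v 2.721 2.046 -3.69
v 1.679 1.594 -2.71
v 2.435 1.379 -2.641
v 2.225 2.129 -2.517
v 2.402 2.541 -3.165
v 1.998 1.099 -3.235
v 2.175 1.511 -3.883
v 2.741 1.328 -3.366
v 2.881 1.965 -2.922
v 1.519 1.675 -3.478
v 1.659 2.312 -3.034
v 2.368 2.212 -3.817
v 2.032 1.428 -2.583
v 1.909 1.869 -2.511
v 2.353 1.742 -2.47
v 2.181 2.503 -3.508
v 2.625 2.377 -3.468
v 2.334 2.426 -2.778
v 1.775 1.263 -2.932
v 2.219 1.137 -2.892
v 2.047 1.898 -3.93
v 2.491 1.771 -3.889
v 2.066 1.214 -3.622
v 2.824 1.664 -3.585
v 2.656 1.271 -2.969
v 2.399 1.107 -3.318
v 2.503 1.349 -3.699
v 2.907 2.038 -3.325
v 2.739 1.646 -2.708
v 2.615 2.087 -2.635
v 2.719 2.329 -3.016
v 2.919 1.616 -3.134
v 1.661 1.994 -3.692
v 1.493 1.602 -3.075
v 1.681 1.311 -3.384
v 1.785 1.553 -3.765
v 1.744 2.369 -3.431
v 1.576 1.976 -2.815
v 1.897 2.291 -2.701
v 2.001 2.533 -3.082
v 1.481 2.024 -3.266
v -1.791 2.111 3.464
v -0.965 2.036 3.651
v -1.024 3.575 4.523
v -1.849 3.649 4.336
v -0.955 2.211 3.344
v -1.014 3.749 4.216
v -1.09 2.368 3.057
v -1.149 3.907 3.93
v -1.346 2.481 2.841
v -1.405 4.019 3.714
v -1.679 2.529 2.733
v -1.737 4.068 3.605
v -2.031 2.506 2.751
v -2.09 4.045 3.623
v -2.341 2.414 2.892
v -2.4 3.953 3.764
v -2.557 2.269 3.132
v -2.616 3.808 4.004
v -2.64 2.098 3.429
v -2.699 3.636 4.302
v -2.576 1.928 3.733
v -2.635 3.467 4.605
v -2.376 1.79 3.99
v -2.435 3.329 4.862
v -2.075 1.707 4.156
v -2.134 3.246 5.028
v -1.725 1.694 4.202
v -1.784 3.233 5.075
v -1.386 1.754 4.121
v -1.445 3.292 4.993
v -1.117 1.874 3.926
v -1.176 3.413 4.798
f 2 1 4
f 2 4 3
f 4 1 5
f 4 5 3
f 5 1 6
f 5 6 3
f 6 1 7
f 6 7 3
f 7 1 8
f 7 8 3
f 8 1 9
f 8 9 3
f 9 1 10
f 9 10 3
f 10 1 11
f 10 11 3
f 11 1 12
f 11 12 3
f 12 1 13
f 12 13 3
f 13 1 2
f 13 2 3
f 15 14 18
f 15 18 16
f 16 18 19
f 16 19 17
f 18 14 20
f 18 20 19
f 19 20 21
f 19 21 17
f 20 14 22
f 20 22 21
f 21 22 23
f 21 23 17
f 22 14 24
f 22 24 23
f 23 24 25
f 23 25 17
f 24 14 26
f 24 26 25
f 25 26 27
f 25 27 17
f 26 14 28
f 26 28 27
f 27 28 29
f 27 29 17
f 28 14 30
f 28 30 29
f 29 30 31
f 29 31 17
f 30 14 32
f 30 32 31
f 31 32 33
f 31 33 17
f 32 14 34
f 32 34 33
f 33 34 35
f 33 35 17
f 34 14 36
f 34 36 35
f 35 36 37
f 35 37 17
f 36 14 38
f 36 38 37
f 37 38 39
f 37 39 17
f 38 14 40
f 38 40 39
f 39 40 41
f 39 41 17
f 40 14 15
f 40 15 41
f 41 15 16
f 41 16 17
f 43 42 45
f 43 45 44
f 45 42 46
f 45 46 44
f 46 42 47
f 46 47 44
f 47 42 48
f 47 48 44
f 48 42 49
f 48 49 44
f 49 42 50
f 49 50 44
f 50 42 51
f 50 51 44
f 51 42 52
f 51 52 44
f 52 42 53
f 52 53 44
f 53 42 54
f 53 54 44
f 54 42 43
f 54 43 44
f 55 92 71
f 92 66 95
f 71 95 60
f 92 95 71
f 55 71 67
f 71 60 72
f 67 72 56
f 71 72 67
f 55 67 76
f 67 56 77
f 76 77 62
f 67 77 76
f 55 76 88
f 76 62 91
f 88 91 65
f 76 91 88
f 55 88 92
f 88 65 96
f 92 96 66
f 88 96 92
f 56 72 83
f 72 60 86
f 83 86 64
f 72 86 83
f 60 95 73
f 95 66 94
f 73 94 59
f 95 94 73
f 66 96 93
f 96 65 89
f 93 89 57
f 96 89 93
f 65 91 90
f 91 62 78
f 90 78 61
f 91 78 90
f 62 77 82
f 77 56 79
f 82 79 63
f 77 79 82
f 58 84 70
f 84 64 85
f 70 85 59
f 84 85 70
f 58 70 68
f 70 59 69
f 68 69 57
f 70 69 68
f 58 68 75
f 68 57 74
f 75 74 61
f 68 74 75
f 58 75 80
f 75 61 81
f 80 81 63
f 75 81 80
f 58 80 84
f 80 63 87
f 84 87 64
f 80 87 84
f 59 85 73
f 85 64 86
f 73 86 60
f 85 86 73
f 57 69 93
f 69 59 94
f 93 94 66
f 69 94 93
f 61 74 90
f 74 57 89
f 90 89 65
f 74 89 90
f 63 81 82
f 81 61 78
f 82 78 62
f 81 78 82
f 64 87 83
f 87 63 79
f 83 79 56
f 87 79 83
f 98 97 101
f 98 101 99
f 99 101 102
f 99 102 100
f 101 97 103
f 101 103 102
f 102 103 104
f 102 104 100
f 103 97 105
f 103 105 104
f 104 105 106
f 104 106 100
f 105 97 107
f 105 107 106
f 106 107 108
f 106 108 100
f 107 97 109
f 107 109 108
f 108 109 110
f 108 110 100
f 109 97 111
f 109 111 110
f 110 111 112
f 110 112 100
f 111 97 113
f 111 113 112
f 112 113 114
f 112 114 100
f 113 97 115
f 113 115 114
f 114 115 116
f 114 116 100
f 115 97 117
f 115 117 116
f 116 117 118
f 116 118 100
f 117 97 119
f 117 119 118
f 118 119 120
f 118 120 100
f 119 97 121
f 119 121 120
f 120 121 122
f 120 122 100
f 121 97 123
f 121 123 122
f 122 123 124
f 122 124 100
f 123 97 125
f 123 125 124
f 124 125 126
f 124 126 100
f 125 97 127
f 125 127 126
f 126 127 128
f 126 128 100
f 127 97 98
f 127 98 128
f 128 98 99
f 128 99 100



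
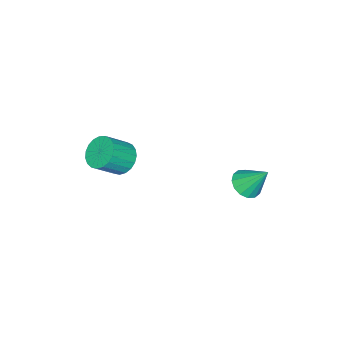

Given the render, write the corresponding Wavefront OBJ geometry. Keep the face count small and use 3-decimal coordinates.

v -2.36 1.945 -2.73
v -1.835 2.31 -2.961
v -2.46 2.795 -1.61
v -2.12 2.462 -3.101
v -2.469 2.475 -3.142
v -2.79 2.346 -3.073
v -2.995 2.109 -2.911
v -3.03 1.829 -2.702
v -2.885 1.579 -2.5
v -2.6 1.428 -2.359
v -2.251 1.415 -2.318
v -1.931 1.544 -2.388
v -1.726 1.78 -2.549
v -1.691 2.061 -2.759
v -0.375 -2.353 -1.811
v 0.184 -2.09 -2.218
v 0.995 -2.543 -1.396
v 0.435 -2.807 -0.989
v 0.125 -1.854 -2.029
v 0.936 -2.307 -1.208
v -0.02 -1.704 -1.803
v 0.79 -2.157 -0.982
v -0.227 -1.667 -1.578
v 0.584 -2.12 -0.757
v -0.46 -1.748 -1.394
v 0.351 -2.201 -0.572
v -0.677 -1.934 -1.281
v 0.133 -2.387 -0.46
v -0.843 -2.192 -1.26
v -0.032 -2.645 -0.439
v -0.928 -2.479 -1.335
v -0.117 -2.932 -0.513
v -0.917 -2.743 -1.491
v -0.106 -3.196 -0.67
v -0.813 -2.941 -1.703
v -0.002 -3.394 -0.882
v -0.633 -3.036 -1.933
v 0.178 -3.489 -1.112
v -0.408 -3.014 -2.143
v 0.403 -3.467 -1.321
v -0.178 -2.877 -2.295
v 0.633 -3.331 -1.473
v 0.018 -2.65 -2.363
v 0.829 -3.103 -1.541
v 0.146 -2.372 -2.336
v 0.957 -2.825 -1.514
f 2 1 4
f 2 4 3
f 4 1 5
f 4 5 3
f 5 1 6
f 5 6 3
f 6 1 7
f 6 7 3
f 7 1 8
f 7 8 3
f 8 1 9
f 8 9 3
f 9 1 10
f 9 10 3
f 10 1 11
f 10 11 3
f 11 1 12
f 11 12 3
f 12 1 13
f 12 13 3
f 13 1 14
f 13 14 3
f 14 1 2
f 14 2 3
f 16 15 19
f 16 19 17
f 17 19 20
f 17 20 18
f 19 15 21
f 19 21 20
f 20 21 22
f 20 22 18
f 21 15 23
f 21 23 22
f 22 23 24
f 22 24 18
f 23 15 25
f 23 25 24
f 24 25 26
f 24 26 18
f 25 15 27
f 25 27 26
f 26 27 28
f 26 28 18
f 27 15 29
f 27 29 28
f 28 29 30
f 28 30 18
f 29 15 31
f 29 31 30
f 30 31 32
f 30 32 18
f 31 15 33
f 31 33 32
f 32 33 34
f 32 34 18
f 33 15 35
f 33 35 34
f 34 35 36
f 34 36 18
f 35 15 37
f 35 37 36
f 36 37 38
f 36 38 18
f 37 15 39
f 37 39 38
f 38 39 40
f 38 40 18
f 39 15 41
f 39 41 40
f 40 41 42
f 40 42 18
f 41 15 43
f 41 43 42
f 42 43 44
f 42 44 18
f 43 15 45
f 43 45 44
f 44 45 46
f 44 46 18
f 45 15 16
f 45 16 46
f 46 16 17
f 46 17 18



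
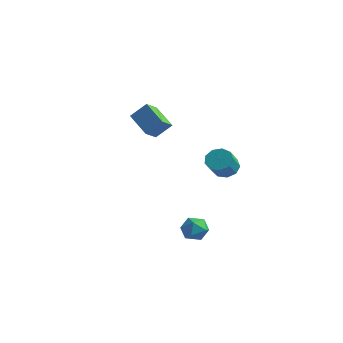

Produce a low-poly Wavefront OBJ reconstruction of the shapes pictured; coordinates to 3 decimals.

v 3.194 -0.56 -3.03
v 3.903 -0.795 -2.52
v 3.377 -1.765 -3.84
v 4.086 -2 -3.33
v 3.252 -2.022 -2.982
v 3.138 -1.277 -2.481
v 4.142 -1.283 -3.879
v 4.028 -0.538 -3.378
v 4.488 -1.242 -3.045
v 3.939 -1.698 -2.491
v 3.341 -0.862 -3.869
v 2.792 -1.318 -3.315
v 1.082 3.891 -0.499
v 1.566 3.52 -1.119
v 2.042 2.438 -0.101
v 1.558 2.809 0.519
v 1.886 3.931 -0.831
v 2.361 2.849 0.187
v 1.829 4.324 -0.387
v 2.304 3.242 0.631
v 1.423 4.514 0.004
v 1.898 3.432 1.022
v 0.858 4.413 0.16
v 1.333 3.33 1.178
v 0.398 4.067 0.008
v 0.873 2.985 1.026
v 0.258 3.639 -0.382
v 0.733 2.557 0.636
v 0.504 3.33 -0.826
v 0.979 2.247 0.192
v 1.021 3.282 -1.117
v 1.496 2.2 -0.1
v -5.188 3.057 1.963
v -5.026 2.062 2.536
v -4.483 3.733 2.938
v -4.32 2.737 3.511
v -3.56 2.763 0.989
v -3.397 1.767 1.562
v -2.854 3.438 1.964
v -2.692 2.443 2.537
f 1 12 6
f 1 6 2
f 1 2 8
f 1 8 11
f 1 11 12
f 2 6 10
f 6 12 5
f 12 11 3
f 11 8 7
f 8 2 9
f 4 10 5
f 4 5 3
f 4 3 7
f 4 7 9
f 4 9 10
f 5 10 6
f 3 5 12
f 7 3 11
f 9 7 8
f 10 9 2
f 14 13 17
f 14 17 15
f 15 17 18
f 15 18 16
f 17 13 19
f 17 19 18
f 18 19 20
f 18 20 16
f 19 13 21
f 19 21 20
f 20 21 22
f 20 22 16
f 21 13 23
f 21 23 22
f 22 23 24
f 22 24 16
f 23 13 25
f 23 25 24
f 24 25 26
f 24 26 16
f 25 13 27
f 25 27 26
f 26 27 28
f 26 28 16
f 27 13 29
f 27 29 28
f 28 29 30
f 28 30 16
f 29 13 31
f 29 31 30
f 30 31 32
f 30 32 16
f 31 13 14
f 31 14 32
f 32 14 15
f 32 15 16
f 34 36 33
f 37 34 33
f 33 36 35
f 35 37 33
f 34 40 36
f 38 34 37
f 38 40 34
f 36 40 35
f 39 37 35
f 35 40 39
f 39 38 37
f 40 38 39



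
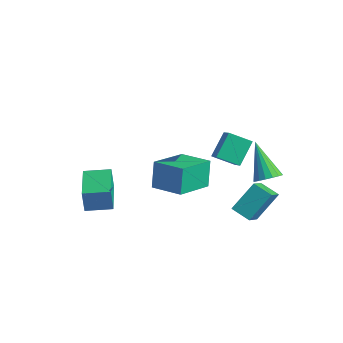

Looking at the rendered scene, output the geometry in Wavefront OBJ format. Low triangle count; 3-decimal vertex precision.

v 3.344 2.899 -0.933
v 3.838 2.707 -0.476
v 2.016 3.261 0.653
v 3.885 3.037 -0.511
v 3.809 3.335 -0.643
v 3.626 3.534 -0.842
v 3.378 3.587 -1.061
v 3.123 3.482 -1.251
v 2.918 3.244 -1.368
v 2.811 2.927 -1.386
v 2.826 2.604 -1.3
v 2.96 2.348 -1.129
v 3.181 2.219 -0.914
v 3.44 2.245 -0.703
v 3.677 2.421 -0.545
v 1.934 0.672 0.908
v 1.657 1.647 1.903
v 2.726 1.377 0.438
v 2.45 2.352 1.433
v 2.89 0.128 1.707
v 2.614 1.103 2.702
v 3.683 0.833 1.237
v 3.406 1.808 2.232
v 1.151 -2.147 -0.285
v 0.819 -1.749 1.069
v 0.798 -0.226 -0.937
v 0.466 0.173 0.417
v 2.694 -1.773 -0.017
v 2.362 -1.374 1.337
v 2.341 0.149 -0.669
v 2.009 0.547 0.685
v -3.297 -2.519 -2.941
v -3.382 -2.579 -1.736
v -2.473 -1.493 -2.832
v -2.558 -1.554 -1.626
v -1.702 -3.806 -2.894
v -1.787 -3.867 -1.688
v -0.878 -2.781 -2.784
v -0.963 -2.841 -1.579
v 2.525 1.909 -3.038
v 3.162 0.844 -2.109
v 2.684 3.088 -1.796
v 3.32 2.023 -0.867
v 3.46 2.157 -3.393
v 4.096 1.092 -2.464
v 3.618 3.336 -2.151
v 4.255 2.271 -1.222
f 2 1 4
f 2 4 3
f 4 1 5
f 4 5 3
f 5 1 6
f 5 6 3
f 6 1 7
f 6 7 3
f 7 1 8
f 7 8 3
f 8 1 9
f 8 9 3
f 9 1 10
f 9 10 3
f 10 1 11
f 10 11 3
f 11 1 12
f 11 12 3
f 12 1 13
f 12 13 3
f 13 1 14
f 13 14 3
f 14 1 15
f 14 15 3
f 15 1 2
f 15 2 3
f 17 19 16
f 20 17 16
f 16 19 18
f 18 20 16
f 17 23 19
f 21 17 20
f 21 23 17
f 19 23 18
f 22 20 18
f 18 23 22
f 22 21 20
f 23 21 22
f 25 27 24
f 28 25 24
f 24 27 26
f 26 28 24
f 25 31 27
f 29 25 28
f 29 31 25
f 27 31 26
f 30 28 26
f 26 31 30
f 30 29 28
f 31 29 30
f 33 35 32
f 36 33 32
f 32 35 34
f 34 36 32
f 33 39 35
f 37 33 36
f 37 39 33
f 35 39 34
f 38 36 34
f 34 39 38
f 38 37 36
f 39 37 38
f 41 43 40
f 44 41 40
f 40 43 42
f 42 44 40
f 41 47 43
f 45 41 44
f 45 47 41
f 43 47 42
f 46 44 42
f 42 47 46
f 46 45 44
f 47 45 46



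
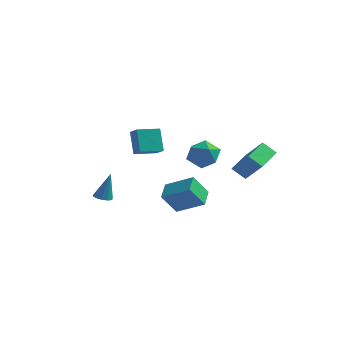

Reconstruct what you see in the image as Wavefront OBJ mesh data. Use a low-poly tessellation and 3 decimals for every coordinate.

v 1.226 -0.398 -2.349
v 0.871 0.662 -1.858
v -0.379 -0.575 -3.123
v -0.733 0.484 -2.633
v 1.733 0.336 -3.567
v 1.379 1.395 -3.077
v 0.129 0.158 -4.342
v -0.226 1.218 -3.851
v -4.045 -0.458 -3.851
v -3.5 -0.409 -3.971
v -3.695 -0.182 -2.149
v -3.643 -0.095 -3.993
v -3.939 0.081 -3.96
v -4.276 0.051 -3.886
v -4.525 -0.174 -3.799
v -4.59 -0.507 -3.731
v -4.447 -0.821 -3.71
v -4.151 -0.997 -3.742
v -3.814 -0.967 -3.816
v -3.566 -0.743 -3.904
v 2.681 -0.917 1.075
v 3.197 -1.217 0.3
v 2.383 -2.423 1.46
v 2.899 -2.723 0.685
v 3.354 -2.302 1.441
v 3.538 -1.371 1.204
v 2.042 -2.269 0.556
v 2.226 -1.338 0.319
v 2.802 -2.052 -0.02
v 3.612 -2.073 0.526
v 1.968 -1.567 1.234
v 2.778 -1.588 1.78
v 3.165 2.195 -2.053
v 2.427 2.009 -1.389
v 3.108 4.001 -1.609
v 2.37 3.814 -0.945
v 4.27 1.946 -0.895
v 3.532 1.759 -0.231
v 4.213 3.751 -0.451
v 3.475 3.565 0.213
v -2.566 1.027 -0.695
v -3.09 1.56 0.698
v -3.231 1.451 -1.107
v -3.755 1.984 0.285
v -1.765 2.156 -0.825
v -2.289 2.689 0.567
v -2.43 2.58 -1.238
v -2.954 3.113 0.155
f 2 4 1
f 5 2 1
f 1 4 3
f 3 5 1
f 2 8 4
f 6 2 5
f 6 8 2
f 4 8 3
f 7 5 3
f 3 8 7
f 7 6 5
f 8 6 7
f 10 9 12
f 10 12 11
f 12 9 13
f 12 13 11
f 13 9 14
f 13 14 11
f 14 9 15
f 14 15 11
f 15 9 16
f 15 16 11
f 16 9 17
f 16 17 11
f 17 9 18
f 17 18 11
f 18 9 19
f 18 19 11
f 19 9 20
f 19 20 11
f 20 9 10
f 20 10 11
f 21 32 26
f 21 26 22
f 21 22 28
f 21 28 31
f 21 31 32
f 22 26 30
f 26 32 25
f 32 31 23
f 31 28 27
f 28 22 29
f 24 30 25
f 24 25 23
f 24 23 27
f 24 27 29
f 24 29 30
f 25 30 26
f 23 25 32
f 27 23 31
f 29 27 28
f 30 29 22
f 34 36 33
f 37 34 33
f 33 36 35
f 35 37 33
f 34 40 36
f 38 34 37
f 38 40 34
f 36 40 35
f 39 37 35
f 35 40 39
f 39 38 37
f 40 38 39
f 42 44 41
f 45 42 41
f 41 44 43
f 43 45 41
f 42 48 44
f 46 42 45
f 46 48 42
f 44 48 43
f 47 45 43
f 43 48 47
f 47 46 45
f 48 46 47



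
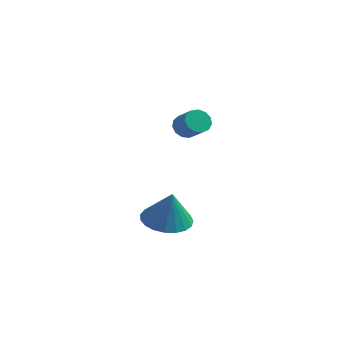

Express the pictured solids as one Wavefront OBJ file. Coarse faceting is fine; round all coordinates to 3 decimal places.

v -2.396 3.531 -3.269
v -1.653 2.754 -3.5
v -2.064 3.369 -1.651
v -1.399 3.134 -3.513
v -1.319 3.584 -3.485
v -1.424 4.024 -3.419
v -1.697 4.379 -3.327
v -2.091 4.587 -3.226
v -2.538 4.613 -3.131
v -2.961 4.452 -3.061
v -3.285 4.132 -3.027
v -3.456 3.707 -3.034
v -3.444 3.253 -3.082
v -3.25 2.846 -3.163
v -2.909 2.558 -3.262
v -2.479 2.438 -3.362
v -2.034 2.507 -3.446
v -1.674 3.788 2.095
v -1.261 3.852 1.665
v -0.512 3.375 2.315
v -0.926 3.312 2.745
v -1.246 4.132 1.853
v -0.497 3.655 2.503
v -1.367 4.303 2.119
v -0.618 3.827 2.769
v -1.586 4.311 2.376
v -0.837 3.834 3.026
v -1.833 4.153 2.545
v -1.084 3.676 3.195
v -2.029 3.879 2.57
v -1.281 3.402 3.22
v -2.113 3.576 2.445
v -1.364 3.1 3.095
v -2.058 3.341 2.209
v -1.309 2.864 2.859
v -1.88 3.248 1.936
v -1.132 2.771 2.586
v -1.638 3.326 1.714
v -0.889 2.85 2.364
v -1.407 3.551 1.613
v -0.658 3.075 2.263
f 2 1 4
f 2 4 3
f 4 1 5
f 4 5 3
f 5 1 6
f 5 6 3
f 6 1 7
f 6 7 3
f 7 1 8
f 7 8 3
f 8 1 9
f 8 9 3
f 9 1 10
f 9 10 3
f 10 1 11
f 10 11 3
f 11 1 12
f 11 12 3
f 12 1 13
f 12 13 3
f 13 1 14
f 13 14 3
f 14 1 15
f 14 15 3
f 15 1 16
f 15 16 3
f 16 1 17
f 16 17 3
f 17 1 2
f 17 2 3
f 19 18 22
f 19 22 20
f 20 22 23
f 20 23 21
f 22 18 24
f 22 24 23
f 23 24 25
f 23 25 21
f 24 18 26
f 24 26 25
f 25 26 27
f 25 27 21
f 26 18 28
f 26 28 27
f 27 28 29
f 27 29 21
f 28 18 30
f 28 30 29
f 29 30 31
f 29 31 21
f 30 18 32
f 30 32 31
f 31 32 33
f 31 33 21
f 32 18 34
f 32 34 33
f 33 34 35
f 33 35 21
f 34 18 36
f 34 36 35
f 35 36 37
f 35 37 21
f 36 18 38
f 36 38 37
f 37 38 39
f 37 39 21
f 38 18 40
f 38 40 39
f 39 40 41
f 39 41 21
f 40 18 19
f 40 19 41
f 41 19 20
f 41 20 21



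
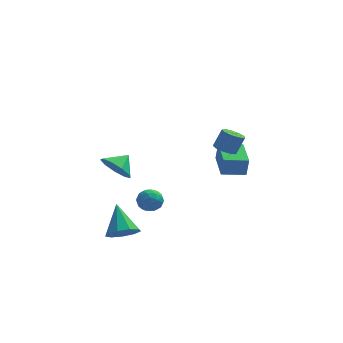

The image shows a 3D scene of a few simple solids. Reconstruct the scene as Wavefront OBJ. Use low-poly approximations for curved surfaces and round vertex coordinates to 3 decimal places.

v 3.212 -2.925 2.716
v 3.809 -2.772 2.406
v 4.285 -2.463 3.474
v 3.688 -2.615 3.784
v 3.532 -2.39 2.419
v 4.008 -2.081 3.487
v 3.105 -2.259 2.571
v 3.581 -1.949 3.639
v 2.728 -2.439 2.79
v 3.204 -2.129 3.859
v 2.578 -2.846 2.975
v 3.053 -2.537 4.044
v 2.724 -3.29 3.039
v 3.2 -2.981 4.107
v 3.099 -3.563 2.951
v 3.575 -3.254 4.02
v 3.527 -3.538 2.753
v 4.002 -3.228 3.822
v 3.807 -3.225 2.538
v 4.283 -2.916 3.606
v -1.567 0.795 -3.574
v -0.934 0.942 -4.091
v -0.826 -0.122 -2.929
v -0.193 0.025 -3.446
v -0.423 0.603 -2.895
v -0.881 1.17 -3.294
v -0.879 -0.35 -3.726
v -1.337 0.217 -4.125
v -0.509 0.235 -4.185
v -0.227 0.824 -3.672
v -1.533 -0.004 -3.348
v -1.251 0.585 -2.835
v -1.316 0.949 -3.89
v -0.444 -0.129 -3.13
v -0.58 0.211 -2.807
v -0.208 0.298 -3.111
v -1.284 1.083 -3.421
v -0.912 1.169 -3.725
v -0.612 0.97 -3.022
v -0.848 -0.349 -3.295
v -0.476 -0.263 -3.599
v -1.552 0.522 -3.909
v -1.18 0.609 -4.213
v -1.148 -0.15 -3.998
v -0.694 0.62 -4.248
v -0.258 0.081 -3.869
v -0.661 -0.14 -4.033
v -0.93 0.193 -4.268
v -0.528 0.966 -3.947
v -0.092 0.427 -3.567
v -0.228 0.767 -3.244
v -0.497 1.1 -3.478
v -0.278 0.55 -4.002
v -1.668 0.393 -3.453
v -1.232 -0.146 -3.073
v -1.263 -0.28 -3.542
v -1.532 0.053 -3.776
v -1.502 0.739 -3.151
v -1.066 0.2 -2.772
v -0.83 0.627 -2.752
v -1.099 0.96 -2.987
v -1.482 0.27 -3.018
v 3.151 1.677 -2.141
v 3.291 1.629 -0.93
v 2.89 3.737 -2.029
v 3.03 3.69 -0.818
v 4.61 1.87 -2.302
v 4.75 1.823 -1.091
v 4.349 3.931 -2.19
v 4.489 3.883 -0.979
v -2.714 -2.005 0.658
v -1.939 -2.724 0.577
v -2.006 -1.315 1.302
v -1.898 -2.253 0.028
v -2.239 -1.666 -0.227
v -2.802 -1.237 -0.068
v -3.324 -1.168 0.431
v -3.56 -1.491 1.036
v -3.4 -2.054 1.464
v -2.92 -2.594 1.514
v -2.342 -2.859 1.164
v -2.337 -2.16 -4.546
v -1.735 -1.509 -5.05
v -2.743 -0.68 -3.114
v -2.39 -1.46 -5.286
v -3.02 -1.738 -5.176
v -3.331 -2.215 -4.771
v -3.177 -2.666 -4.262
v -2.63 -2.88 -3.885
v -1.946 -2.758 -3.818
v -1.445 -2.356 -4.092
v -1.362 -1.863 -4.578
f 2 1 5
f 2 5 3
f 3 5 6
f 3 6 4
f 5 1 7
f 5 7 6
f 6 7 8
f 6 8 4
f 7 1 9
f 7 9 8
f 8 9 10
f 8 10 4
f 9 1 11
f 9 11 10
f 10 11 12
f 10 12 4
f 11 1 13
f 11 13 12
f 12 13 14
f 12 14 4
f 13 1 15
f 13 15 14
f 14 15 16
f 14 16 4
f 15 1 17
f 15 17 16
f 16 17 18
f 16 18 4
f 17 1 19
f 17 19 18
f 18 19 20
f 18 20 4
f 19 1 2
f 19 2 20
f 20 2 3
f 20 3 4
f 21 58 37
f 58 32 61
f 37 61 26
f 58 61 37
f 21 37 33
f 37 26 38
f 33 38 22
f 37 38 33
f 21 33 42
f 33 22 43
f 42 43 28
f 33 43 42
f 21 42 54
f 42 28 57
f 54 57 31
f 42 57 54
f 21 54 58
f 54 31 62
f 58 62 32
f 54 62 58
f 22 38 49
f 38 26 52
f 49 52 30
f 38 52 49
f 26 61 39
f 61 32 60
f 39 60 25
f 61 60 39
f 32 62 59
f 62 31 55
f 59 55 23
f 62 55 59
f 31 57 56
f 57 28 44
f 56 44 27
f 57 44 56
f 28 43 48
f 43 22 45
f 48 45 29
f 43 45 48
f 24 50 36
f 50 30 51
f 36 51 25
f 50 51 36
f 24 36 34
f 36 25 35
f 34 35 23
f 36 35 34
f 24 34 41
f 34 23 40
f 41 40 27
f 34 40 41
f 24 41 46
f 41 27 47
f 46 47 29
f 41 47 46
f 24 46 50
f 46 29 53
f 50 53 30
f 46 53 50
f 25 51 39
f 51 30 52
f 39 52 26
f 51 52 39
f 23 35 59
f 35 25 60
f 59 60 32
f 35 60 59
f 27 40 56
f 40 23 55
f 56 55 31
f 40 55 56
f 29 47 48
f 47 27 44
f 48 44 28
f 47 44 48
f 30 53 49
f 53 29 45
f 49 45 22
f 53 45 49
f 64 66 63
f 67 64 63
f 63 66 65
f 65 67 63
f 64 70 66
f 68 64 67
f 68 70 64
f 66 70 65
f 69 67 65
f 65 70 69
f 69 68 67
f 70 68 69
f 72 71 74
f 72 74 73
f 74 71 75
f 74 75 73
f 75 71 76
f 75 76 73
f 76 71 77
f 76 77 73
f 77 71 78
f 77 78 73
f 78 71 79
f 78 79 73
f 79 71 80
f 79 80 73
f 80 71 81
f 80 81 73
f 81 71 72
f 81 72 73
f 83 82 85
f 83 85 84
f 85 82 86
f 85 86 84
f 86 82 87
f 86 87 84
f 87 82 88
f 87 88 84
f 88 82 89
f 88 89 84
f 89 82 90
f 89 90 84
f 90 82 91
f 90 91 84
f 91 82 92
f 91 92 84
f 92 82 83
f 92 83 84



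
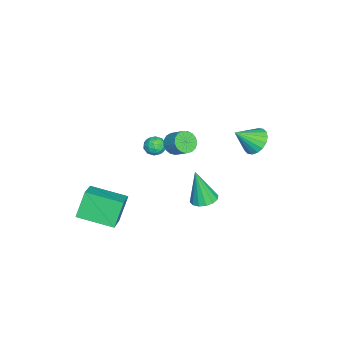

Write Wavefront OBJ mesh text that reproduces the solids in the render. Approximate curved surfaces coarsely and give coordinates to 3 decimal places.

v -0.657 0.008 2.745
v -0.041 -0.315 2.665
v 0.413 0.389 3.314
v -0.203 0.712 3.395
v -0.044 -0.087 2.42
v 0.409 0.617 3.069
v -0.188 0.163 2.249
v 0.266 0.867 2.899
v -0.439 0.378 2.192
v 0.015 1.082 2.842
v -0.74 0.508 2.262
v -0.286 1.212 2.912
v -1.022 0.523 2.442
v -0.568 1.227 3.092
v -1.22 0.42 2.692
v -0.766 1.124 3.342
v -1.289 0.223 2.954
v -0.836 0.927 3.604
v -1.214 -0.023 3.168
v -0.76 0.681 3.818
v -1.011 -0.262 3.285
v -0.557 0.441 3.935
v -0.726 -0.44 3.279
v -0.272 0.264 3.928
v -0.426 -0.514 3.15
v 0.028 0.19 3.8
v -0.179 -0.469 2.928
v 0.275 0.235 3.578
v 3.356 -4.01 -0.122
v 2.591 -3.702 1.284
v 3.396 -1.984 -0.544
v 2.632 -1.676 0.862
v 4.768 -3.884 0.618
v 4.004 -3.576 2.024
v 4.809 -1.858 0.196
v 4.044 -1.55 1.602
v -3.724 -1.296 0.124
v -3.211 -1.221 -0.289
v -3.269 -2.179 0.529
v -2.756 -2.104 0.116
v -2.848 -1.674 0.612
v -3.129 -1.129 0.362
v -3.351 -2.271 -0.122
v -3.632 -1.726 -0.372
v -2.981 -1.824 -0.441
v -2.669 -1.455 0.013
v -3.811 -1.945 0.227
v -3.499 -1.576 0.681
v -3.507 -1.181 -0.118
v -2.973 -2.219 0.358
v -3.027 -1.966 0.65
v -2.725 -1.922 0.407
v -3.459 -1.127 0.264
v -3.157 -1.083 0.022
v -2.944 -1.349 0.552
v -3.323 -2.317 0.218
v -3.021 -2.273 -0.024
v -3.755 -1.478 -0.167
v -3.453 -1.434 -0.41
v -3.536 -2.051 -0.312
v -3.07 -1.491 -0.45
v -2.803 -2.01 -0.212
v -3.153 -2.108 -0.352
v -3.318 -1.788 -0.499
v -2.887 -1.275 -0.183
v -2.62 -1.793 0.055
v -2.674 -1.541 0.347
v -2.839 -1.22 0.2
v -2.752 -1.629 -0.272
v -3.86 -1.607 0.185
v -3.593 -2.125 0.423
v -3.641 -2.18 0.04
v -3.806 -1.859 -0.107
v -3.677 -1.39 0.452
v -3.41 -1.909 0.69
v -3.162 -1.612 0.739
v -3.327 -1.292 0.592
v -3.728 -1.771 0.512
v -2.066 4.046 2.561
v -1.587 4.696 2.935
v -1.474 3.034 3.559
v -1.924 4.704 3.143
v -2.289 4.582 3.236
v -2.61 4.353 3.195
v -2.823 4.064 3.028
v -2.887 3.771 2.769
v -2.788 3.533 2.469
v -2.546 3.396 2.187
v -2.209 3.388 1.979
v -1.844 3.511 1.886
v -1.522 3.739 1.927
v -1.309 4.028 2.093
v -1.246 4.321 2.352
v -1.345 4.559 2.653
v 3.487 2.486 2.256
v 4.173 2.745 2.354
v 3.393 1.994 4.224
v 3.944 3.045 2.418
v 3.592 3.195 2.439
v 3.212 3.155 2.411
v 2.906 2.936 2.341
v 2.755 2.596 2.249
v 2.8 2.227 2.159
v 3.03 1.927 2.095
v 3.382 1.777 2.074
v 3.761 1.816 2.102
v 4.068 2.036 2.171
v 4.218 2.376 2.264
f 2 1 5
f 2 5 3
f 3 5 6
f 3 6 4
f 5 1 7
f 5 7 6
f 6 7 8
f 6 8 4
f 7 1 9
f 7 9 8
f 8 9 10
f 8 10 4
f 9 1 11
f 9 11 10
f 10 11 12
f 10 12 4
f 11 1 13
f 11 13 12
f 12 13 14
f 12 14 4
f 13 1 15
f 13 15 14
f 14 15 16
f 14 16 4
f 15 1 17
f 15 17 16
f 16 17 18
f 16 18 4
f 17 1 19
f 17 19 18
f 18 19 20
f 18 20 4
f 19 1 21
f 19 21 20
f 20 21 22
f 20 22 4
f 21 1 23
f 21 23 22
f 22 23 24
f 22 24 4
f 23 1 25
f 23 25 24
f 24 25 26
f 24 26 4
f 25 1 27
f 25 27 26
f 26 27 28
f 26 28 4
f 27 1 2
f 27 2 28
f 28 2 3
f 28 3 4
f 30 32 29
f 33 30 29
f 29 32 31
f 31 33 29
f 30 36 32
f 34 30 33
f 34 36 30
f 32 36 31
f 35 33 31
f 31 36 35
f 35 34 33
f 36 34 35
f 37 74 53
f 74 48 77
f 53 77 42
f 74 77 53
f 37 53 49
f 53 42 54
f 49 54 38
f 53 54 49
f 37 49 58
f 49 38 59
f 58 59 44
f 49 59 58
f 37 58 70
f 58 44 73
f 70 73 47
f 58 73 70
f 37 70 74
f 70 47 78
f 74 78 48
f 70 78 74
f 38 54 65
f 54 42 68
f 65 68 46
f 54 68 65
f 42 77 55
f 77 48 76
f 55 76 41
f 77 76 55
f 48 78 75
f 78 47 71
f 75 71 39
f 78 71 75
f 47 73 72
f 73 44 60
f 72 60 43
f 73 60 72
f 44 59 64
f 59 38 61
f 64 61 45
f 59 61 64
f 40 66 52
f 66 46 67
f 52 67 41
f 66 67 52
f 40 52 50
f 52 41 51
f 50 51 39
f 52 51 50
f 40 50 57
f 50 39 56
f 57 56 43
f 50 56 57
f 40 57 62
f 57 43 63
f 62 63 45
f 57 63 62
f 40 62 66
f 62 45 69
f 66 69 46
f 62 69 66
f 41 67 55
f 67 46 68
f 55 68 42
f 67 68 55
f 39 51 75
f 51 41 76
f 75 76 48
f 51 76 75
f 43 56 72
f 56 39 71
f 72 71 47
f 56 71 72
f 45 63 64
f 63 43 60
f 64 60 44
f 63 60 64
f 46 69 65
f 69 45 61
f 65 61 38
f 69 61 65
f 80 79 82
f 80 82 81
f 82 79 83
f 82 83 81
f 83 79 84
f 83 84 81
f 84 79 85
f 84 85 81
f 85 79 86
f 85 86 81
f 86 79 87
f 86 87 81
f 87 79 88
f 87 88 81
f 88 79 89
f 88 89 81
f 89 79 90
f 89 90 81
f 90 79 91
f 90 91 81
f 91 79 92
f 91 92 81
f 92 79 93
f 92 93 81
f 93 79 94
f 93 94 81
f 94 79 80
f 94 80 81
f 96 95 98
f 96 98 97
f 98 95 99
f 98 99 97
f 99 95 100
f 99 100 97
f 100 95 101
f 100 101 97
f 101 95 102
f 101 102 97
f 102 95 103
f 102 103 97
f 103 95 104
f 103 104 97
f 104 95 105
f 104 105 97
f 105 95 106
f 105 106 97
f 106 95 107
f 106 107 97
f 107 95 108
f 107 108 97
f 108 95 96
f 108 96 97



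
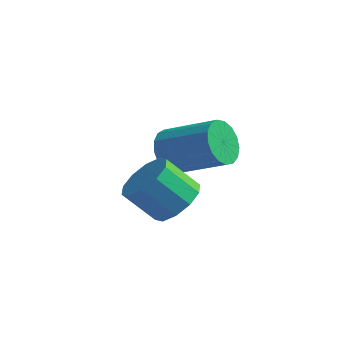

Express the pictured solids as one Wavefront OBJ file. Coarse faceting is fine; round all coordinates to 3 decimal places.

v -2.866 -2.533 2.319
v -2.168 -3.009 2.708
v -3.056 -3.444 3.769
v -3.754 -2.967 3.381
v -2.165 -2.478 2.928
v -3.053 -2.913 3.989
v -2.43 -1.968 2.915
v -3.317 -2.402 3.977
v -2.861 -1.674 2.675
v -3.748 -2.108 3.737
v -3.294 -1.707 2.299
v -4.182 -2.142 3.361
v -3.564 -2.056 1.931
v -4.452 -2.491 2.992
v -3.567 -2.587 1.711
v -4.455 -3.022 2.772
v -3.303 -3.098 1.723
v -4.19 -3.532 2.785
v -2.872 -3.392 1.963
v -3.759 -3.826 3.025
v -2.438 -3.358 2.339
v -3.326 -3.793 3.401
v -4.718 0.217 2.499
v -4.351 -0.276 1.855
v -2.554 -0.089 2.737
v -2.922 0.403 3.381
v -4.32 0.123 1.708
v -2.524 0.31 2.59
v -4.381 0.543 1.743
v -2.585 0.73 2.625
v -4.519 0.889 1.951
v -2.722 1.075 2.832
v -4.702 1.08 2.284
v -2.906 1.267 3.166
v -4.89 1.074 2.667
v -3.093 1.26 3.548
v -5.037 0.871 3.011
v -3.241 1.058 3.893
v -5.112 0.518 3.238
v -3.316 0.705 4.12
v -5.097 0.097 3.296
v -3.3 0.283 4.177
v -4.995 -0.298 3.171
v -3.198 -0.111 4.053
v -4.829 -0.574 2.892
v -3.033 -0.387 3.774
v -4.638 -0.669 2.524
v -2.842 -0.483 3.405
v -4.466 -0.562 2.149
v -2.669 -0.375 3.031
f 2 1 5
f 2 5 3
f 3 5 6
f 3 6 4
f 5 1 7
f 5 7 6
f 6 7 8
f 6 8 4
f 7 1 9
f 7 9 8
f 8 9 10
f 8 10 4
f 9 1 11
f 9 11 10
f 10 11 12
f 10 12 4
f 11 1 13
f 11 13 12
f 12 13 14
f 12 14 4
f 13 1 15
f 13 15 14
f 14 15 16
f 14 16 4
f 15 1 17
f 15 17 16
f 16 17 18
f 16 18 4
f 17 1 19
f 17 19 18
f 18 19 20
f 18 20 4
f 19 1 21
f 19 21 20
f 20 21 22
f 20 22 4
f 21 1 2
f 21 2 22
f 22 2 3
f 22 3 4
f 24 23 27
f 24 27 25
f 25 27 28
f 25 28 26
f 27 23 29
f 27 29 28
f 28 29 30
f 28 30 26
f 29 23 31
f 29 31 30
f 30 31 32
f 30 32 26
f 31 23 33
f 31 33 32
f 32 33 34
f 32 34 26
f 33 23 35
f 33 35 34
f 34 35 36
f 34 36 26
f 35 23 37
f 35 37 36
f 36 37 38
f 36 38 26
f 37 23 39
f 37 39 38
f 38 39 40
f 38 40 26
f 39 23 41
f 39 41 40
f 40 41 42
f 40 42 26
f 41 23 43
f 41 43 42
f 42 43 44
f 42 44 26
f 43 23 45
f 43 45 44
f 44 45 46
f 44 46 26
f 45 23 47
f 45 47 46
f 46 47 48
f 46 48 26
f 47 23 49
f 47 49 48
f 48 49 50
f 48 50 26
f 49 23 24
f 49 24 50
f 50 24 25
f 50 25 26



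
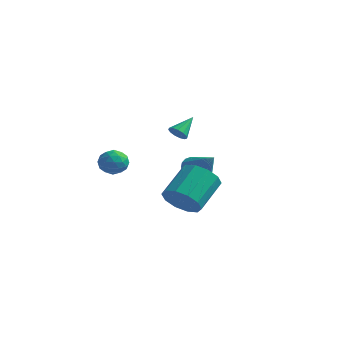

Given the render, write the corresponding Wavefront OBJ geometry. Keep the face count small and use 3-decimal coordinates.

v -3.996 -0.158 0.904
v -3.318 0.355 0.853
v -3.202 -1.155 1.427
v -2.524 -0.642 1.376
v -3.142 -0.476 1.938
v -3.633 0.14 1.615
v -2.887 -0.94 0.665
v -3.378 -0.324 0.342
v -2.633 -0.128 0.706
v -2.791 0.158 1.492
v -3.729 -0.958 0.788
v -3.887 -0.672 1.574
v -3.727 0.186 0.833
v -2.793 -0.986 1.447
v -3.156 -0.889 1.778
v -2.758 -0.587 1.748
v -3.912 0.06 1.28
v -3.514 0.361 1.25
v -3.41 -0.127 1.888
v -3.006 -1.161 1.03
v -2.608 -0.86 1
v -3.762 -0.213 0.532
v -3.364 0.089 0.502
v -3.11 -0.673 0.392
v -2.926 0.204 0.716
v -2.459 -0.383 1.023
v -2.672 -0.558 0.606
v -2.961 -0.195 0.416
v -3.018 0.372 1.178
v -2.551 -0.214 1.485
v -2.915 -0.117 1.816
v -3.203 0.246 1.626
v -2.615 0.088 1.091
v -3.969 -0.586 0.795
v -3.502 -1.172 1.102
v -3.317 -1.046 0.654
v -3.605 -0.683 0.464
v -4.061 -0.417 1.257
v -3.594 -1.004 1.564
v -3.559 -0.605 1.864
v -3.848 -0.242 1.674
v -3.905 -0.888 1.189
v 2.406 -2.777 0.547
v 3.089 -3.266 1.257
v 3.137 -1.531 2.404
v 2.454 -1.043 1.693
v 3.465 -2.961 0.78
v 3.513 -1.226 1.927
v 3.436 -2.586 0.213
v 3.485 -0.851 1.36
v 3.014 -2.284 -0.226
v 3.063 -0.549 0.921
v 2.36 -2.17 -0.37
v 2.408 -0.436 0.777
v 1.723 -2.289 -0.164
v 1.771 -0.554 0.983
v 1.347 -2.594 0.313
v 1.395 -0.859 1.46
v 1.375 -2.969 0.88
v 1.424 -1.234 2.027
v 1.797 -3.271 1.319
v 1.846 -1.536 2.466
v 2.452 -3.384 1.463
v 2.5 -1.65 2.61
v -1.655 3.149 2.371
v -1.415 2.801 2.782
v -1.445 4.311 3.229
v -1.166 2.901 2.586
v -1.072 3.079 2.322
v -1.163 3.28 2.073
v -1.411 3.439 1.919
v -1.736 3.506 1.908
v -2.036 3.46 2.044
v -2.215 3.315 2.284
v -2.216 3.117 2.551
v -2.039 2.93 2.761
v -1.741 2.812 2.847
v -1.169 4.237 -0.487
v -0.557 4.139 -1.167
v 0.229 3.723 0.847
v -0.512 4.507 -1.072
v -0.581 4.828 -0.876
v -0.751 5.047 -0.612
v -0.994 5.126 -0.328
v -1.267 5.052 -0.07
v -1.523 4.836 0.115
v -1.718 4.517 0.196
v -1.818 4.15 0.159
v -1.806 3.798 0.01
v -1.683 3.521 -0.224
v -1.472 3.369 -0.505
v -1.208 3.367 -0.782
v -0.938 3.515 -1.008
v -0.707 3.788 -1.144
f 1 38 17
f 38 12 41
f 17 41 6
f 38 41 17
f 1 17 13
f 17 6 18
f 13 18 2
f 17 18 13
f 1 13 22
f 13 2 23
f 22 23 8
f 13 23 22
f 1 22 34
f 22 8 37
f 34 37 11
f 22 37 34
f 1 34 38
f 34 11 42
f 38 42 12
f 34 42 38
f 2 18 29
f 18 6 32
f 29 32 10
f 18 32 29
f 6 41 19
f 41 12 40
f 19 40 5
f 41 40 19
f 12 42 39
f 42 11 35
f 39 35 3
f 42 35 39
f 11 37 36
f 37 8 24
f 36 24 7
f 37 24 36
f 8 23 28
f 23 2 25
f 28 25 9
f 23 25 28
f 4 30 16
f 30 10 31
f 16 31 5
f 30 31 16
f 4 16 14
f 16 5 15
f 14 15 3
f 16 15 14
f 4 14 21
f 14 3 20
f 21 20 7
f 14 20 21
f 4 21 26
f 21 7 27
f 26 27 9
f 21 27 26
f 4 26 30
f 26 9 33
f 30 33 10
f 26 33 30
f 5 31 19
f 31 10 32
f 19 32 6
f 31 32 19
f 3 15 39
f 15 5 40
f 39 40 12
f 15 40 39
f 7 20 36
f 20 3 35
f 36 35 11
f 20 35 36
f 9 27 28
f 27 7 24
f 28 24 8
f 27 24 28
f 10 33 29
f 33 9 25
f 29 25 2
f 33 25 29
f 44 43 47
f 44 47 45
f 45 47 48
f 45 48 46
f 47 43 49
f 47 49 48
f 48 49 50
f 48 50 46
f 49 43 51
f 49 51 50
f 50 51 52
f 50 52 46
f 51 43 53
f 51 53 52
f 52 53 54
f 52 54 46
f 53 43 55
f 53 55 54
f 54 55 56
f 54 56 46
f 55 43 57
f 55 57 56
f 56 57 58
f 56 58 46
f 57 43 59
f 57 59 58
f 58 59 60
f 58 60 46
f 59 43 61
f 59 61 60
f 60 61 62
f 60 62 46
f 61 43 63
f 61 63 62
f 62 63 64
f 62 64 46
f 63 43 44
f 63 44 64
f 64 44 45
f 64 45 46
f 66 65 68
f 66 68 67
f 68 65 69
f 68 69 67
f 69 65 70
f 69 70 67
f 70 65 71
f 70 71 67
f 71 65 72
f 71 72 67
f 72 65 73
f 72 73 67
f 73 65 74
f 73 74 67
f 74 65 75
f 74 75 67
f 75 65 76
f 75 76 67
f 76 65 77
f 76 77 67
f 77 65 66
f 77 66 67
f 79 78 81
f 79 81 80
f 81 78 82
f 81 82 80
f 82 78 83
f 82 83 80
f 83 78 84
f 83 84 80
f 84 78 85
f 84 85 80
f 85 78 86
f 85 86 80
f 86 78 87
f 86 87 80
f 87 78 88
f 87 88 80
f 88 78 89
f 88 89 80
f 89 78 90
f 89 90 80
f 90 78 91
f 90 91 80
f 91 78 92
f 91 92 80
f 92 78 93
f 92 93 80
f 93 78 94
f 93 94 80
f 94 78 79
f 94 79 80

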